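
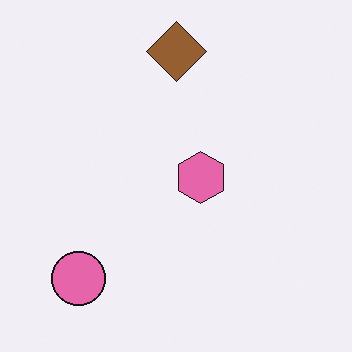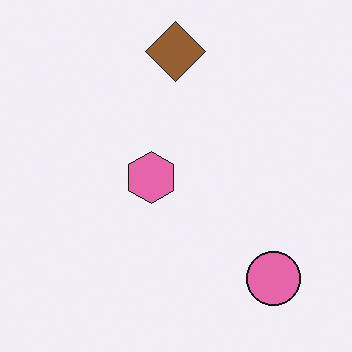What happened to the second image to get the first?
The transformation is: flipped horizontally (left ↔ right).

The pink circle is in the bottom-right of the second image and the bottom-left of the first — shapes on opposite sides of the vertical midline have swapped in a mirror flip.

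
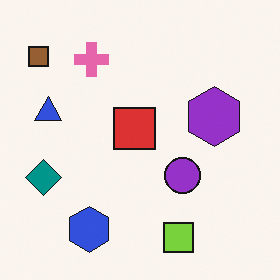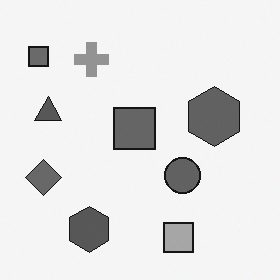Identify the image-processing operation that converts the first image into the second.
The transformation is: converted to grayscale.

All color is removed — every shape is now a shade of grey.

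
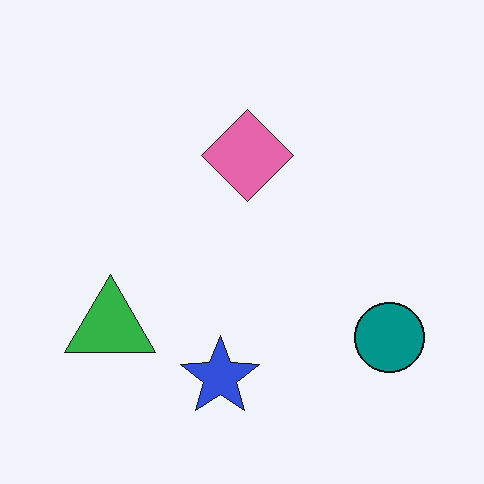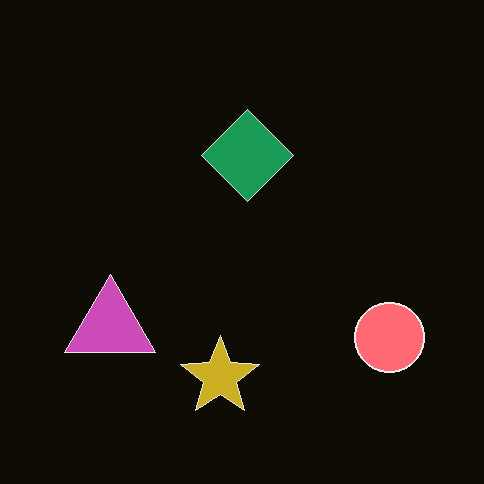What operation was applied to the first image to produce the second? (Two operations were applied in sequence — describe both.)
The transformation is: color-inverted (negative), then JPEG-compressed with visible artifacts.

The light background has become dark and every shape's color is its complement — a photographic negative. Blocky 8×8 compression artifacts appear around shape edges and the flat background shows ringing — characteristic JPEG degradation.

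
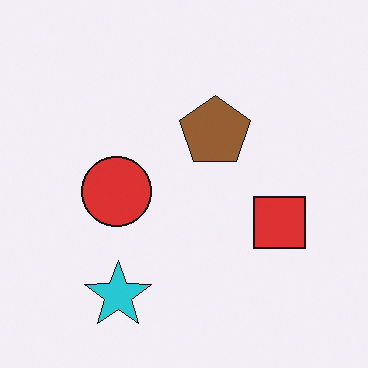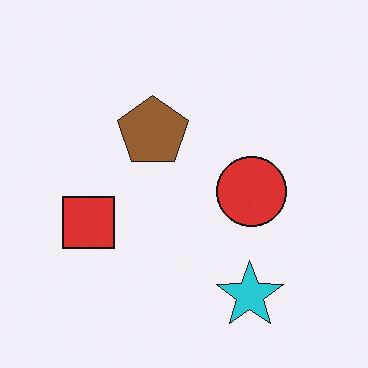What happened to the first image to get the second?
Flipped horizontally (left ↔ right).

The red square is in the right of the first image and the left of the second — shapes on opposite sides of the vertical midline have swapped in a mirror flip.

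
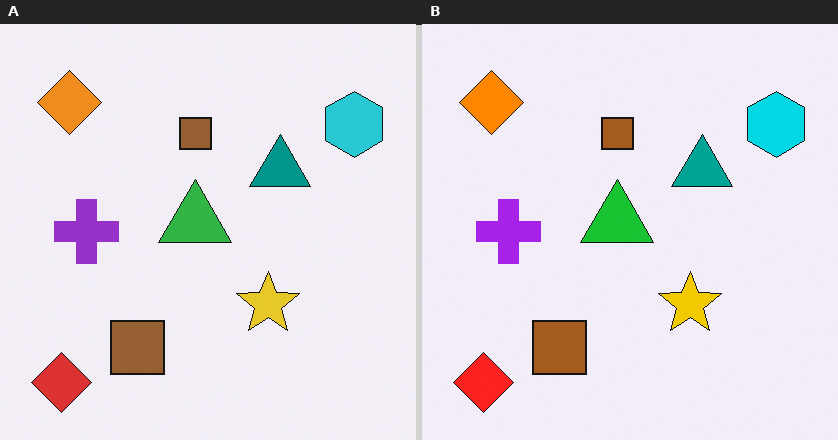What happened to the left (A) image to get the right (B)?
Slightly oversaturated.

All colors are more vivid — a global saturation change.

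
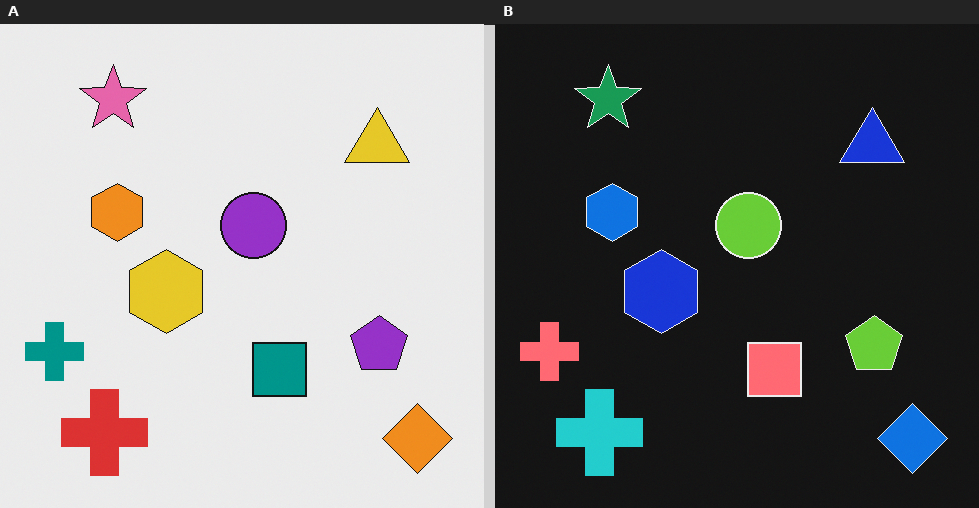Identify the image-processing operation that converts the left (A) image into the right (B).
The right (B) image is the left (A) color-inverted (negative).

The light background has become dark and every shape's color is its complement — a photographic negative.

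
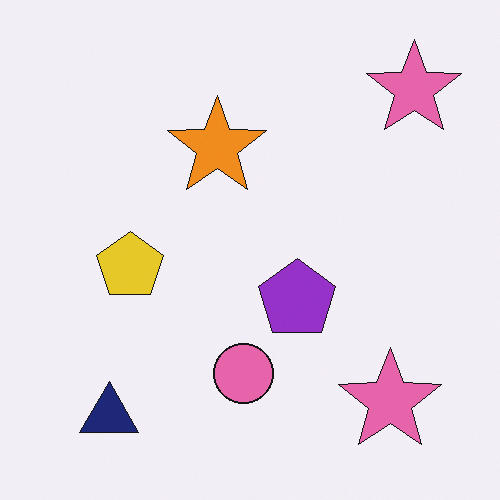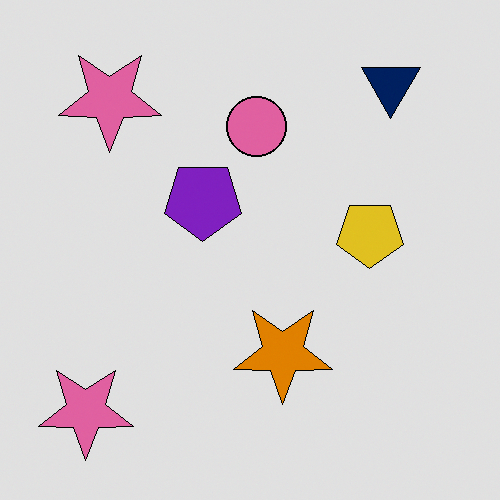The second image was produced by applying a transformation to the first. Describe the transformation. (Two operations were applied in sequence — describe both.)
It was moderately posterized, then rotated 180°.

Each flat color has snapped to a coarser quantized level — most visibly, the near-white background has dropped to a flat grey. The navy triangle sits in the bottom-left of the first image and the top-right of the second — consistent with a whole-image 180° rotation.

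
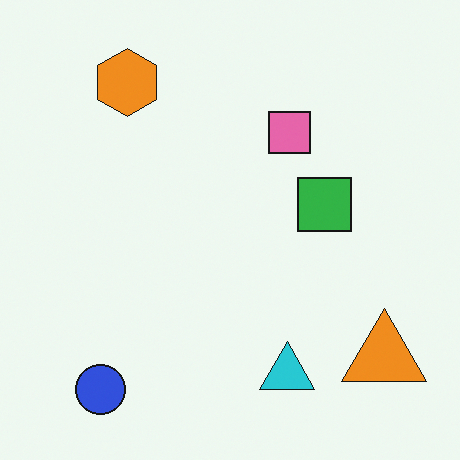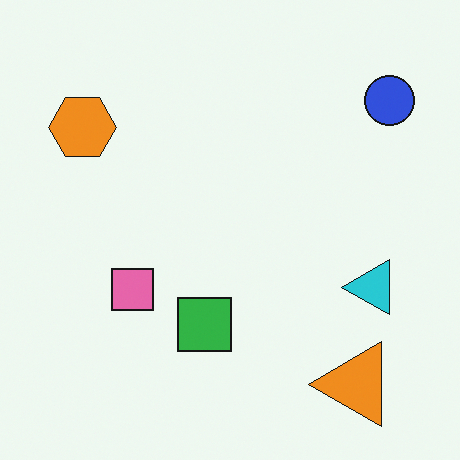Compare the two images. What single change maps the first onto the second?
The image was transposed (reflected across the top-left ↔ bottom-right diagonal).

Shapes have swapped their row and column positions — what was in the top-right is now in the bottom-left — a diagonal reflection.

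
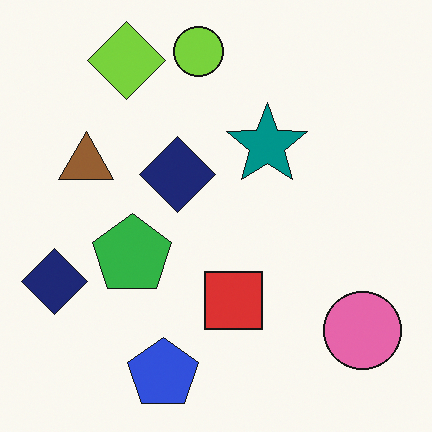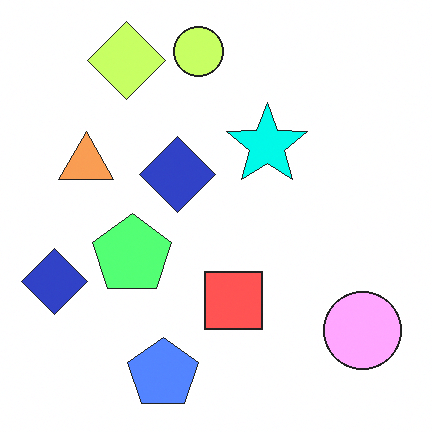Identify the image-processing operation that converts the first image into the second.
The second image is the first brightened a lot.

Every pixel — background and shapes alike — is uniformly brightened.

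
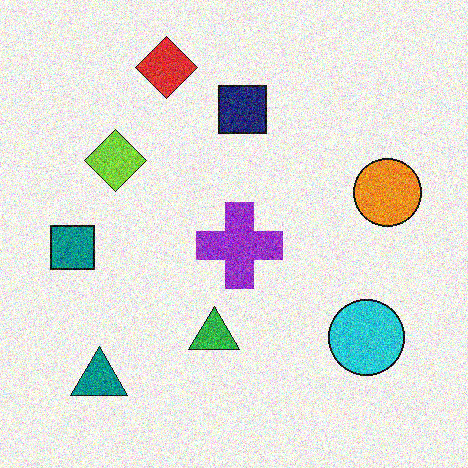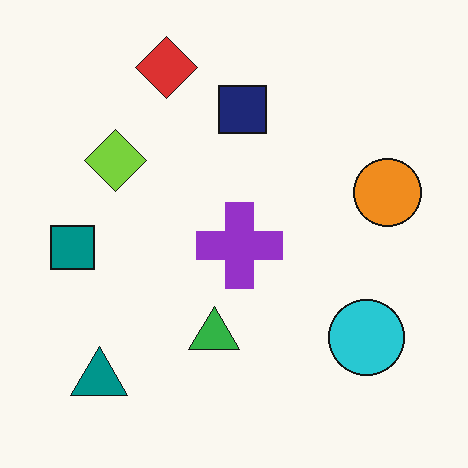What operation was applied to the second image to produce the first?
The first image is the second degraded with strong gaussian noise.

Random speckle covers the whole image, including the flat background.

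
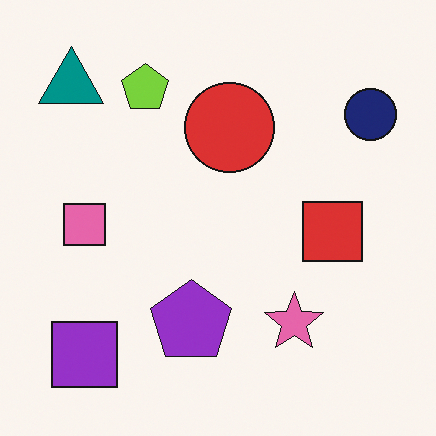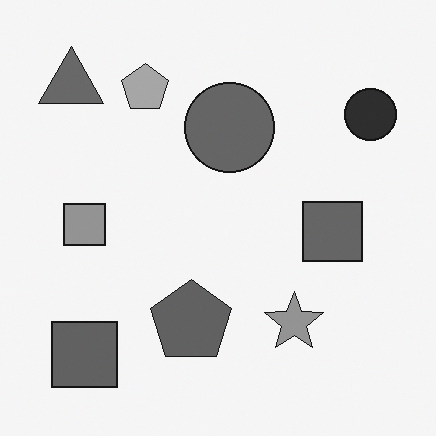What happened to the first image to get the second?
The image was converted to grayscale.

All color is removed — every shape is now a shade of grey.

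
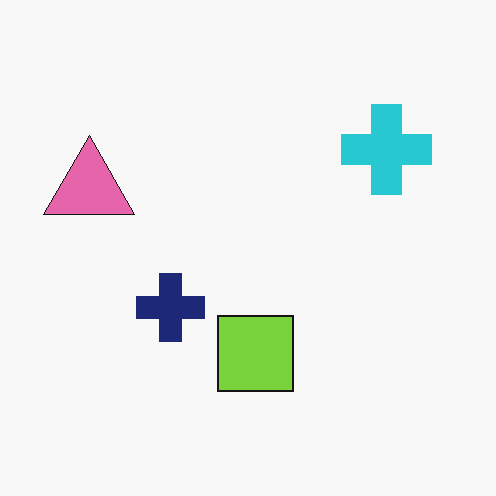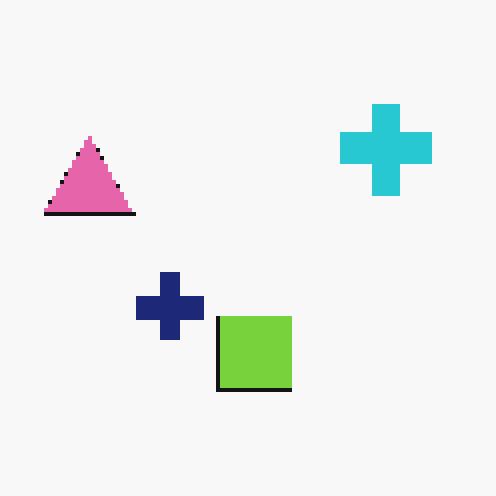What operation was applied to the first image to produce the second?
The image was mildly pixelated.

Shapes are reduced to large square blocks; fine edges and outlines are lost — a downscale-then-upscale (mosaic) effect.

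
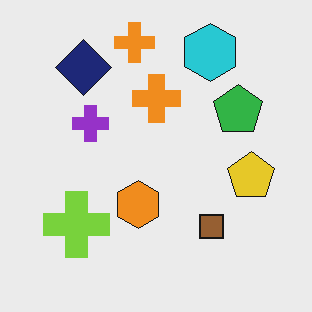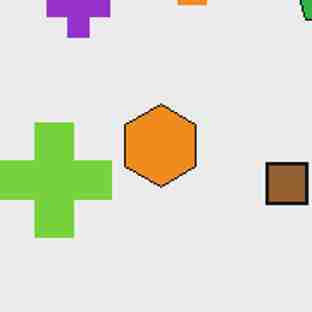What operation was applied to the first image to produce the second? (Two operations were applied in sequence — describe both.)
This is the original image cropped to a noticeably smaller region and rescaled, then degraded with heavy JPEG compression.

The visible shapes are larger and the field of view is narrower; shapes near the original edges may be partly or wholly outside the frame — a crop-and-rescale. Blocky 8×8 compression artifacts appear around shape edges and the flat background shows ringing — characteristic JPEG degradation.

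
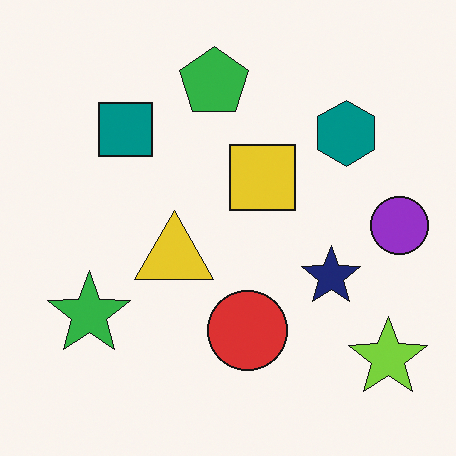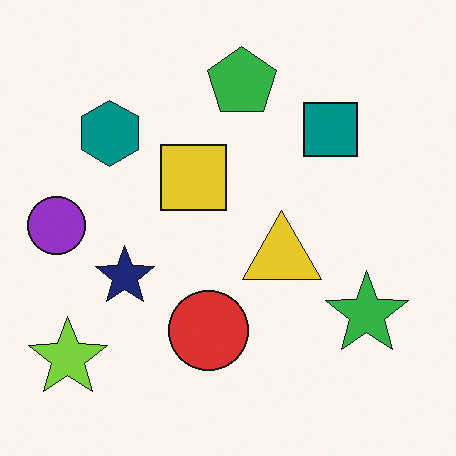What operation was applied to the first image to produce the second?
The transformation is: flipped horizontally (left ↔ right).

The purple circle is in the right of the first image and the left of the second — shapes on opposite sides of the vertical midline have swapped in a mirror flip.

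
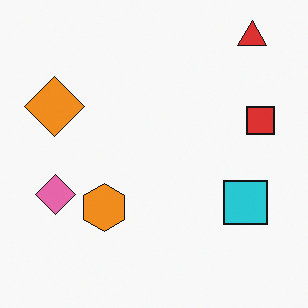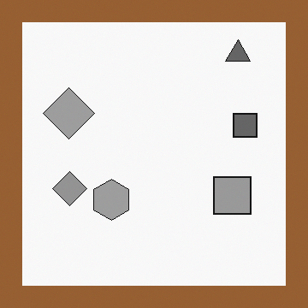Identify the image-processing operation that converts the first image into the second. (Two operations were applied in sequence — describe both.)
The image was converted to grayscale, then framed with a brown border.

All color is removed — every shape is now a shade of grey. A solid brown frame runs around the edge of the second image, with the content slightly shrunk inside it.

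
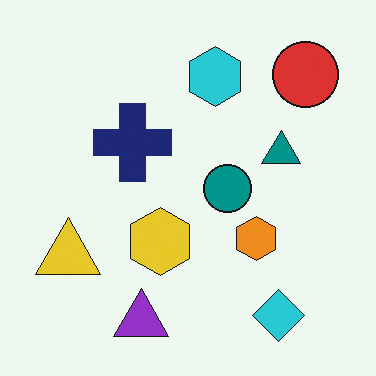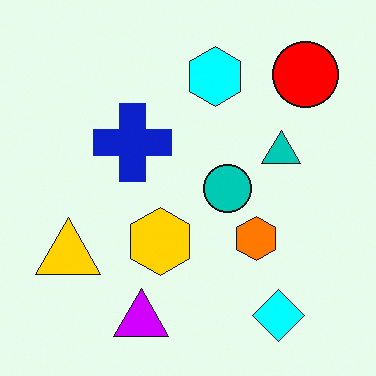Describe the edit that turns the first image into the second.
It was heavily oversaturated.

All colors are more vivid — a global saturation change.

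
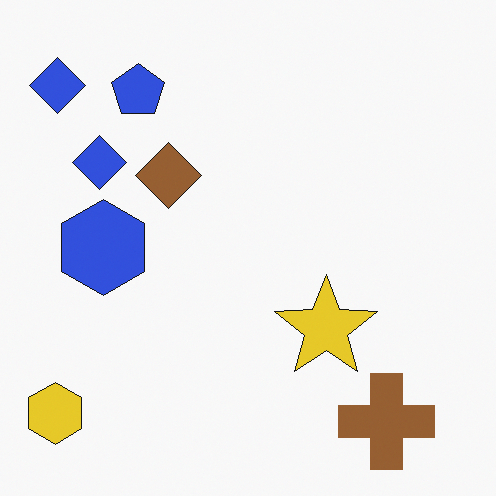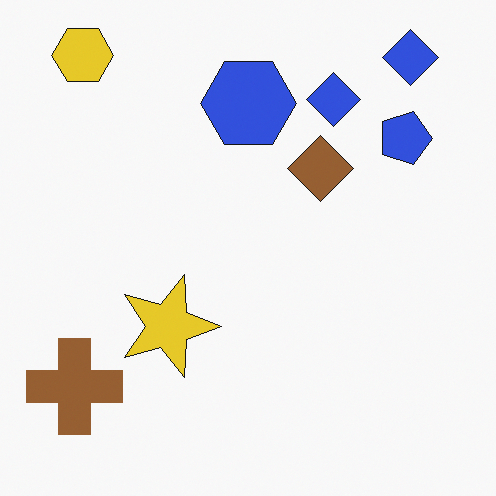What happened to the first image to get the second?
The transformation is: rotated 90° clockwise.

The yellow hexagon sits in the bottom-left of the first image and the top-left of the second — consistent with a whole-image 90° clockwise rotation.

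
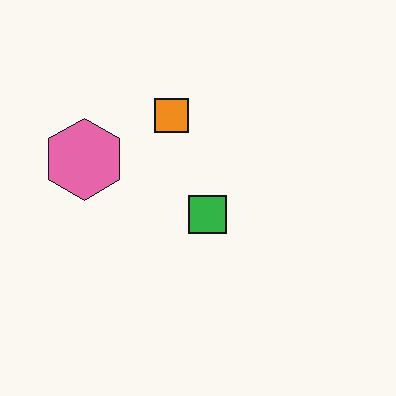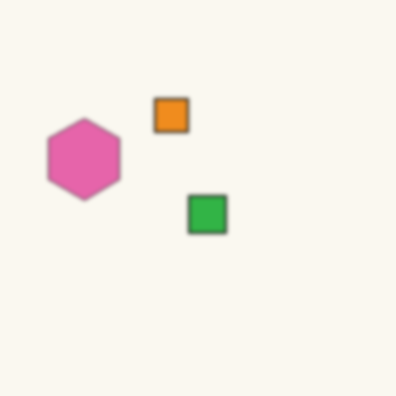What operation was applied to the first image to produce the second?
The image was slightly softened.

Shape edges and outlines are uniformly softened across the whole image.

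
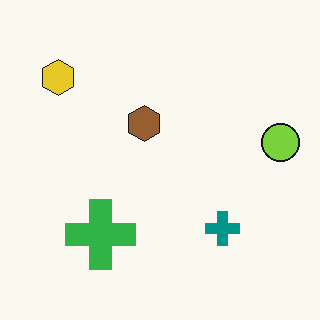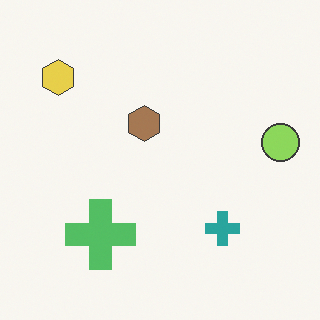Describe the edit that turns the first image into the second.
It was given slightly reduced contrast.

Tones are pushed toward mid-grey across the whole image — a global contrast change.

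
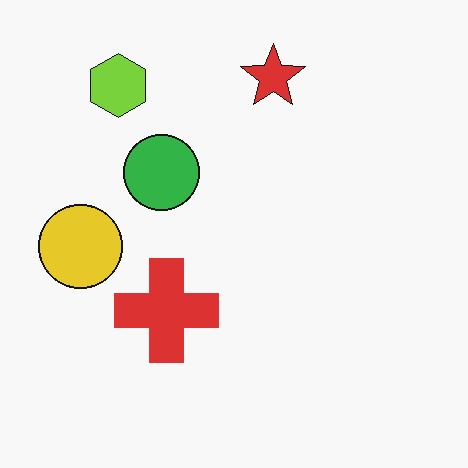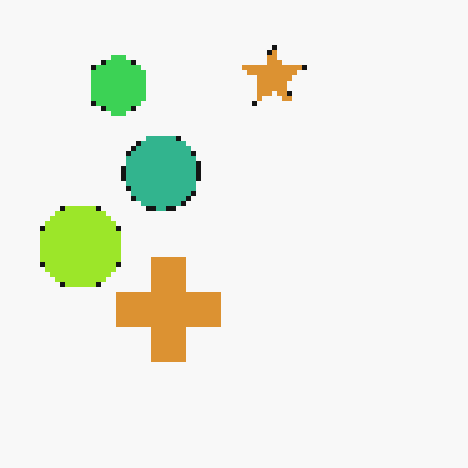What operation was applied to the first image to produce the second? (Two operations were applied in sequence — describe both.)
The image was lightly pixelated (a mild mosaic effect), then hue-shifted by a small amount.

Shapes are reduced to large square blocks; fine edges and outlines are lost — a downscale-then-upscale (mosaic) effect. Every shape's color has rotated by the same amount around the hue wheel — a uniform hue shift.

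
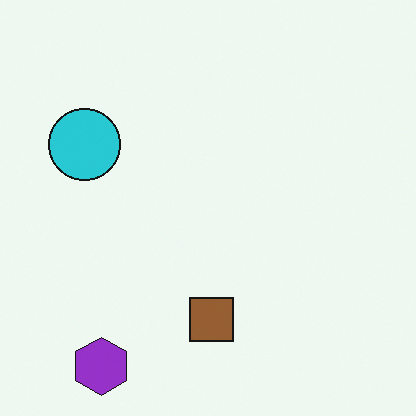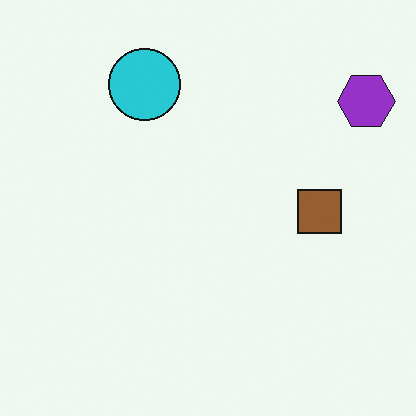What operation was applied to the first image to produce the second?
This is the original image transposed (reflected across the top-left ↔ bottom-right diagonal).

Shapes have swapped their row and column positions — what was in the top-right is now in the bottom-left — a diagonal reflection.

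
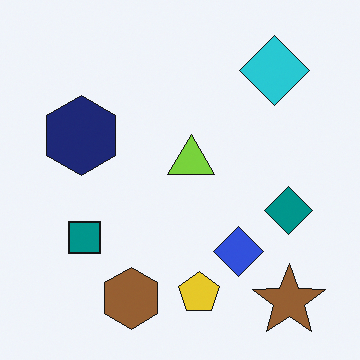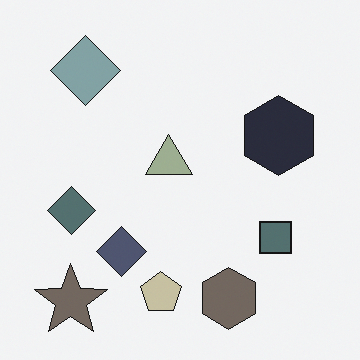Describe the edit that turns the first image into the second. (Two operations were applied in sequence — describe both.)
The image was flipped horizontally (left ↔ right), then heavily desaturated.

The brown star is in the bottom-right of the first image and the bottom-left of the second — shapes on opposite sides of the vertical midline have swapped in a mirror flip. All colors are more muted and greyish — a global saturation change.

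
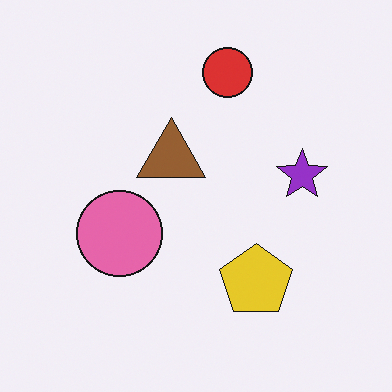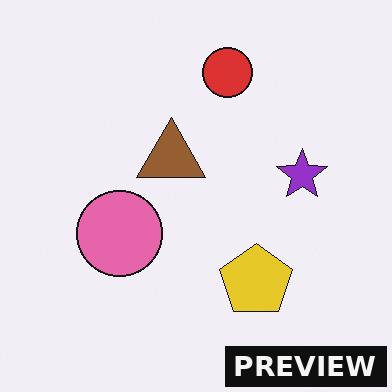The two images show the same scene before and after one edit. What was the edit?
The image was watermarked with the text "PREVIEW" in the lower-right corner.

A dark label reading "PREVIEW" appears in the lower-right corner.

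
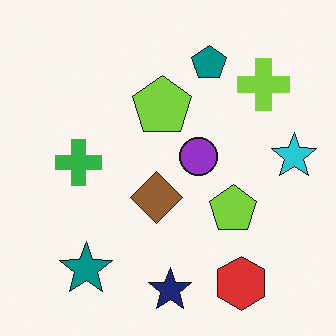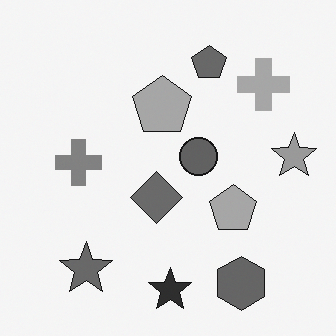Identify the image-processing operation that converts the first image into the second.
Converted to grayscale.

All color is removed — every shape is now a shade of grey.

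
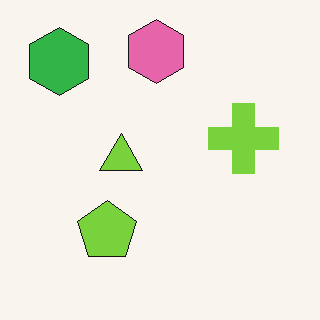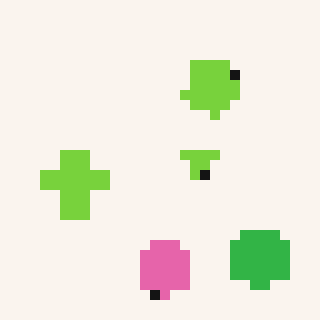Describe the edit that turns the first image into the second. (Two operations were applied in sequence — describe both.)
The image was rotated 180°, then coarsely pixelated.

The green hexagon sits in the top-left of the first image and the bottom-right of the second — consistent with a whole-image 180° rotation. Shapes are reduced to large square blocks; fine edges and outlines are lost — a downscale-then-upscale (mosaic) effect.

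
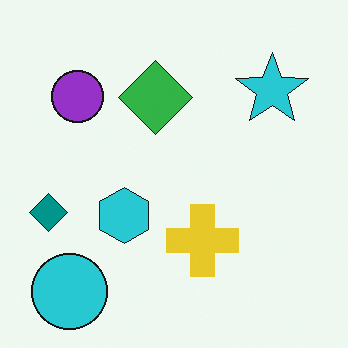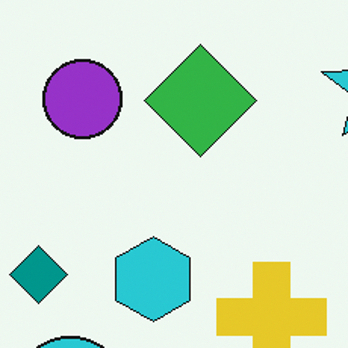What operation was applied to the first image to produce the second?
It was cropped to a modestly smaller region and rescaled.

The visible shapes are larger and the field of view is narrower; shapes near the original edges may be partly or wholly outside the frame — a crop-and-rescale.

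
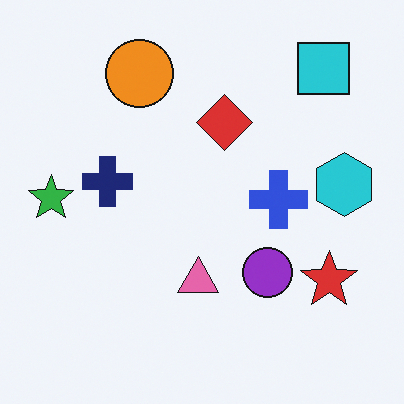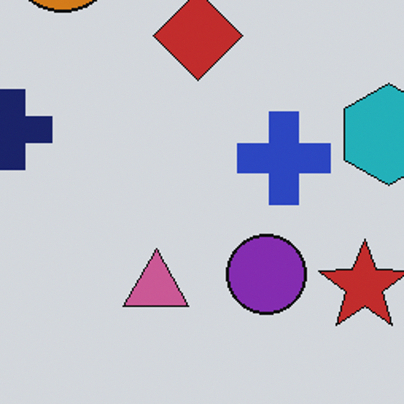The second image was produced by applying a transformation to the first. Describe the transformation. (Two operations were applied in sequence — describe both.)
The image was darkened a little, then cropped slightly and scaled back up.

Every pixel — background and shapes alike — is uniformly darkened. The visible shapes are larger and the field of view is narrower; shapes near the original edges may be partly or wholly outside the frame — a crop-and-rescale.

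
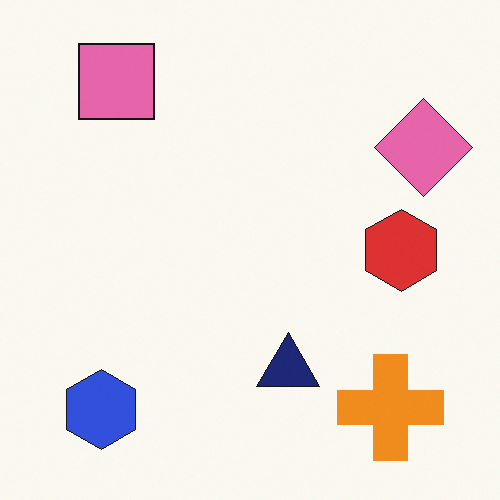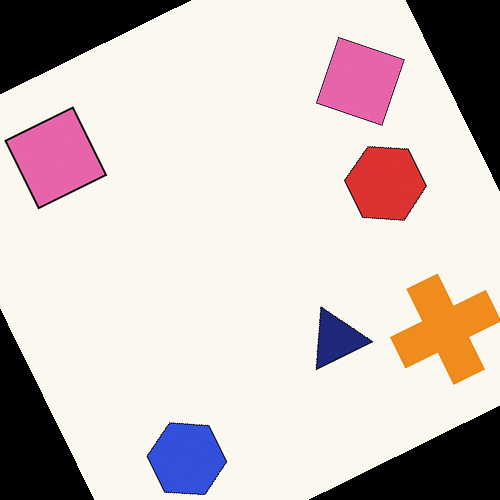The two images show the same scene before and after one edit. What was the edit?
The transformation is: rotated counter-clockwise by a moderate amount.

Every shape is tilted by the same angle and the image corners show triangular fill wedges — a whole-image rotation by a non-right angle.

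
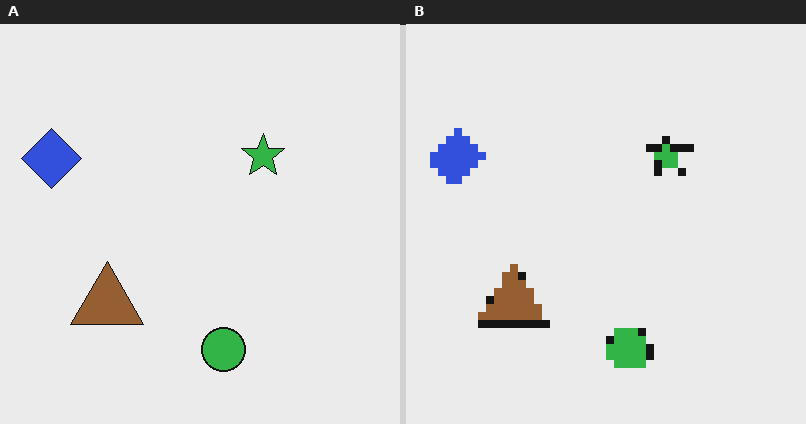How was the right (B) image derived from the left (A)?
The image was pixelated into visible square blocks.

Shapes are reduced to large square blocks; fine edges and outlines are lost — a downscale-then-upscale (mosaic) effect.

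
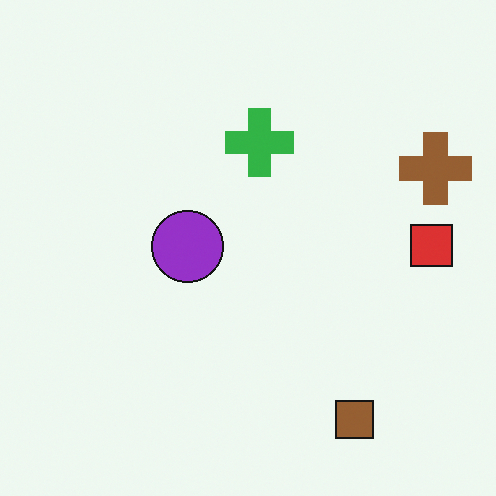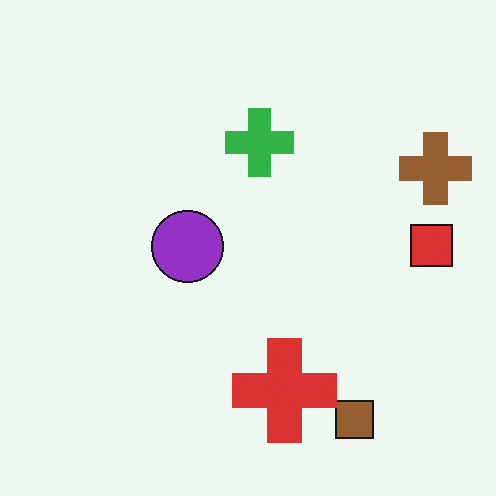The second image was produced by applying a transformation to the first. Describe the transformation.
Overlaid with an additional red cross.

A red cross appears in the second image that is absent from the first.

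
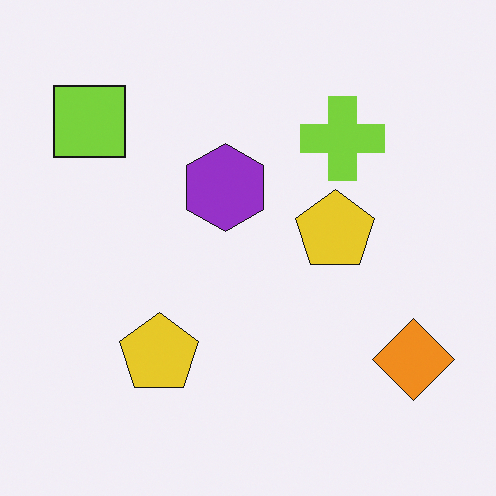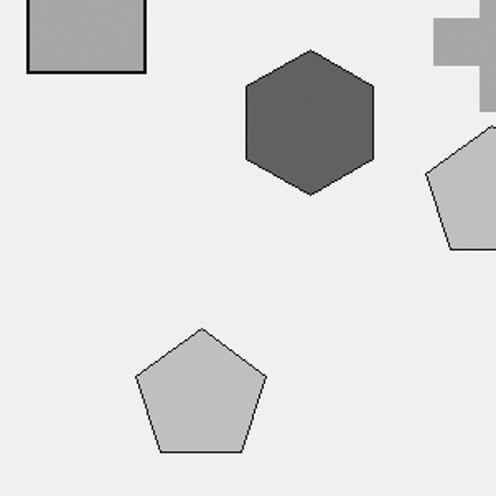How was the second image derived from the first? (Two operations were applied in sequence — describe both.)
The image was converted to grayscale, then cropped to a noticeably smaller region and rescaled.

All color is removed — every shape is now a shade of grey. The visible shapes are larger and the field of view is narrower; shapes near the original edges may be partly or wholly outside the frame — a crop-and-rescale.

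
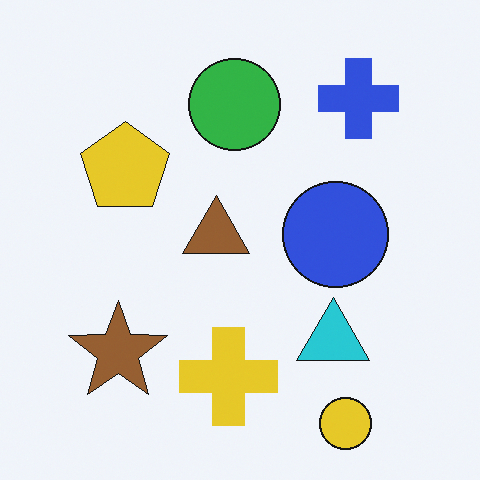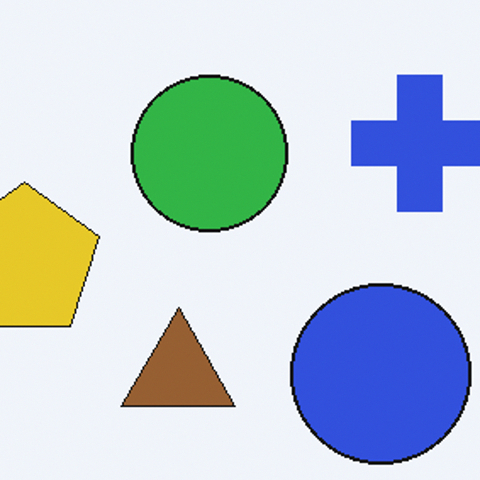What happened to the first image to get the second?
The second image is the first cropped tightly and scaled back up.

The visible shapes are larger and the field of view is narrower; shapes near the original edges may be partly or wholly outside the frame — a crop-and-rescale.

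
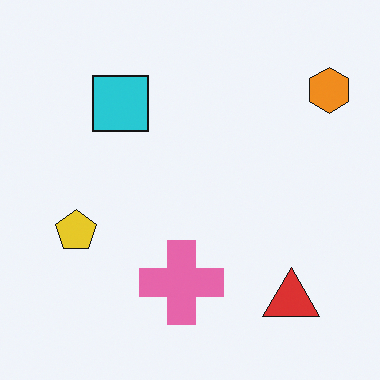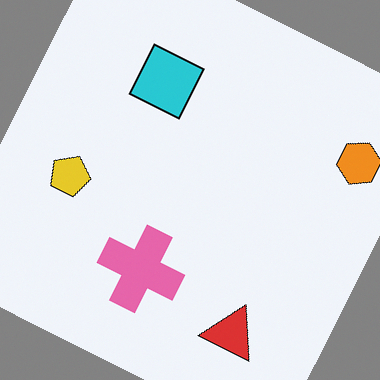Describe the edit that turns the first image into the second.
It was rotated clockwise by a clearly visible amount.

Every shape is tilted by the same angle and the image corners show triangular fill wedges — a whole-image rotation by a non-right angle.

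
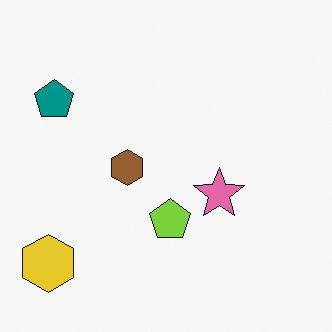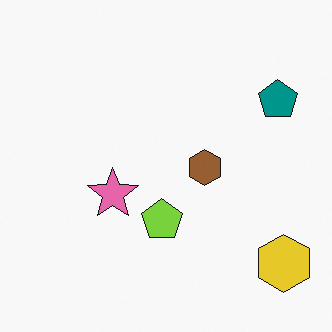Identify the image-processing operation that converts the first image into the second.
The transformation is: flipped horizontally (left ↔ right).

The yellow hexagon is in the bottom-left of the first image and the bottom-right of the second — shapes on opposite sides of the vertical midline have swapped in a mirror flip.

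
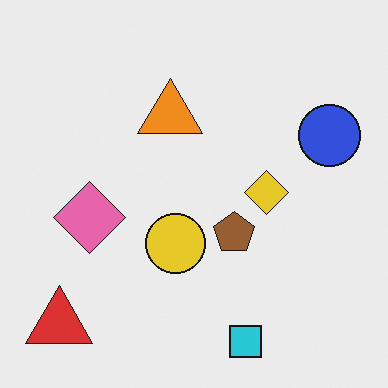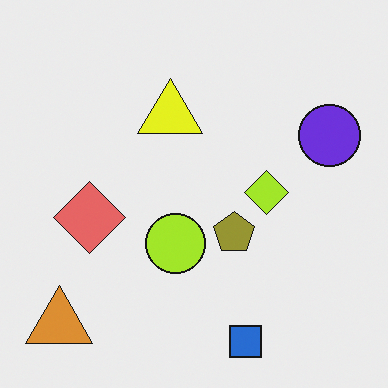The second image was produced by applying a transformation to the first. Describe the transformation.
This is the original image hue-shifted slightly.

Every shape's color has rotated by the same amount around the hue wheel — a uniform hue shift.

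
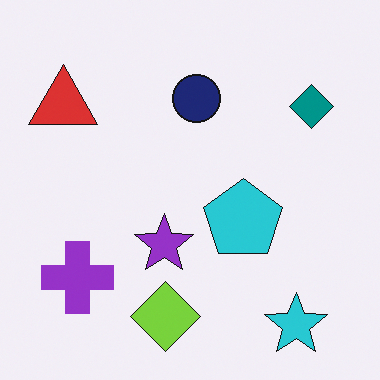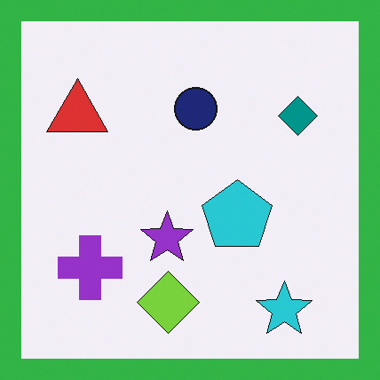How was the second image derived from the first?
This is the original image framed with a green border.

A solid green frame runs around the edge of the second image, with the content slightly shrunk inside it.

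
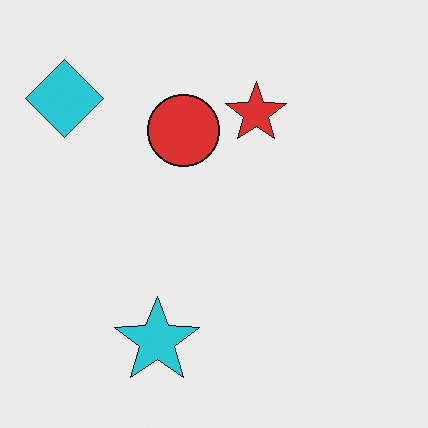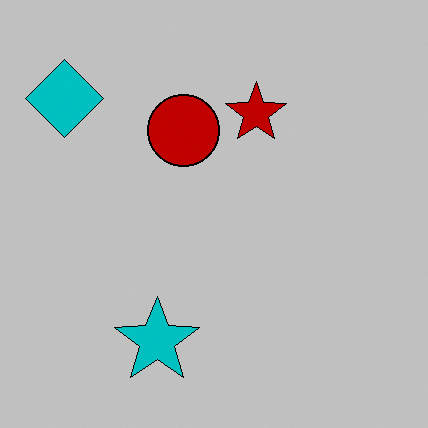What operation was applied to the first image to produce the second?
This is the original image aggressively posterized.

Each flat color has snapped to a coarser quantized level — most visibly, the near-white background has dropped to a flat grey.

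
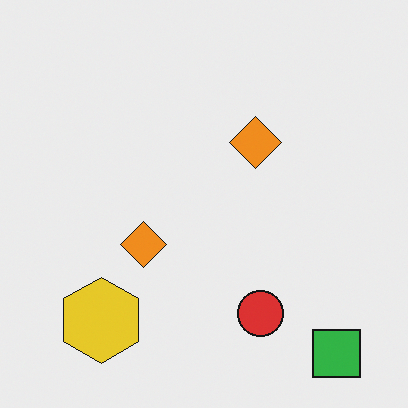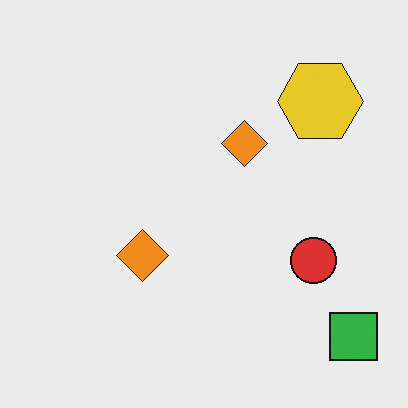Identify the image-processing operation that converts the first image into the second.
The transformation is: transposed (reflected across the top-left ↔ bottom-right diagonal).

Shapes have swapped their row and column positions — what was in the top-right is now in the bottom-left — a diagonal reflection.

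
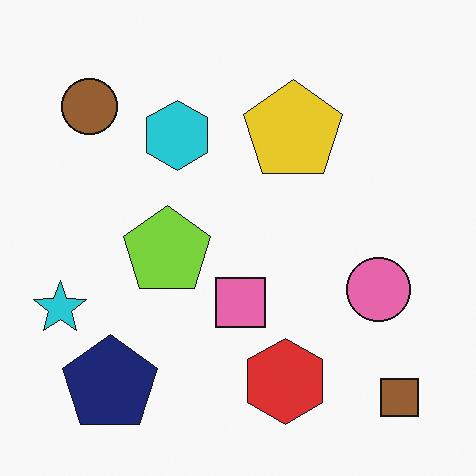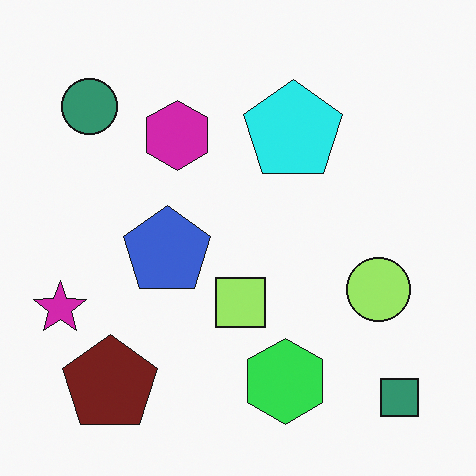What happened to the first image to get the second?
Hue-shifted by a moderate amount.

Every shape's color has rotated by the same amount around the hue wheel — a uniform hue shift.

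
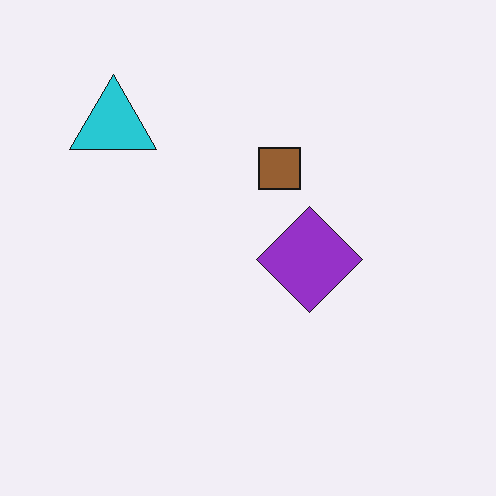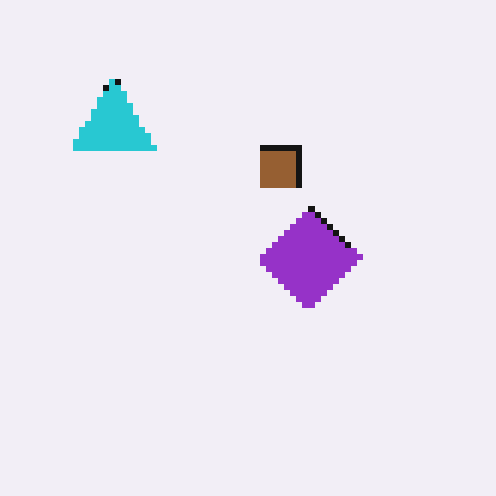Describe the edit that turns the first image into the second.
The image was moderately pixelated.

Shapes are reduced to large square blocks; fine edges and outlines are lost — a downscale-then-upscale (mosaic) effect.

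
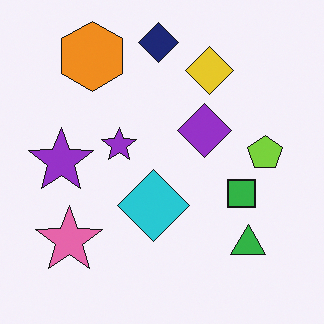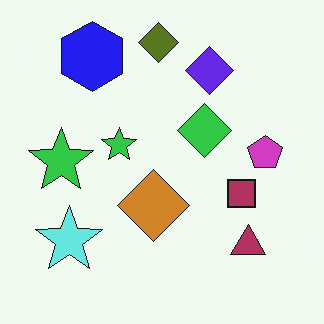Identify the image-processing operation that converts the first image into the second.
The image was hue-shifted by a large amount.

Every shape's color has rotated by the same amount around the hue wheel — a uniform hue shift.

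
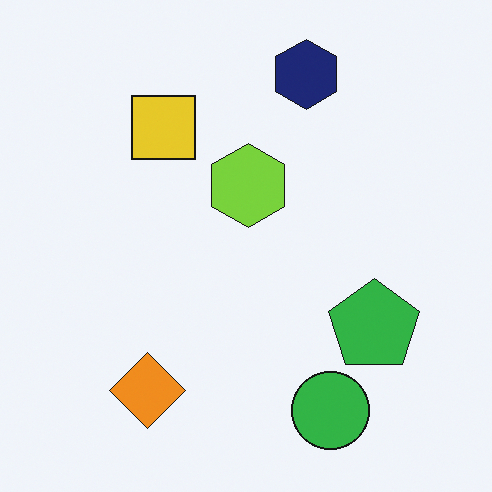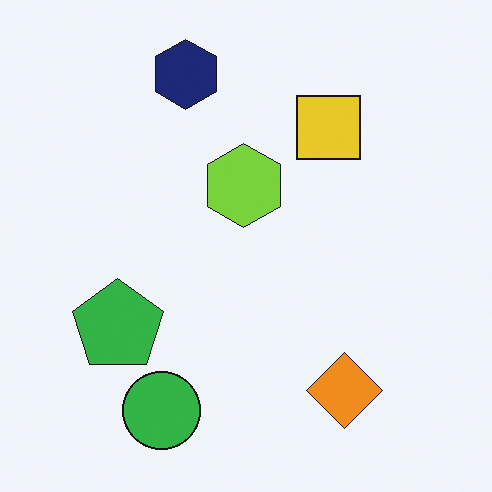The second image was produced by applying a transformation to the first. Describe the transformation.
The second image is the first flipped horizontally (left ↔ right).

The green pentagon is in the right of the first image and the left of the second — shapes on opposite sides of the vertical midline have swapped in a mirror flip.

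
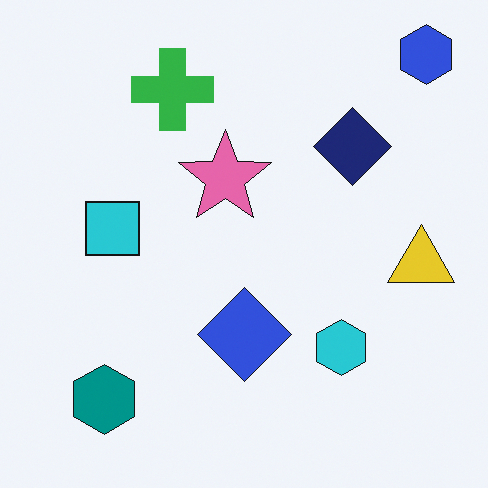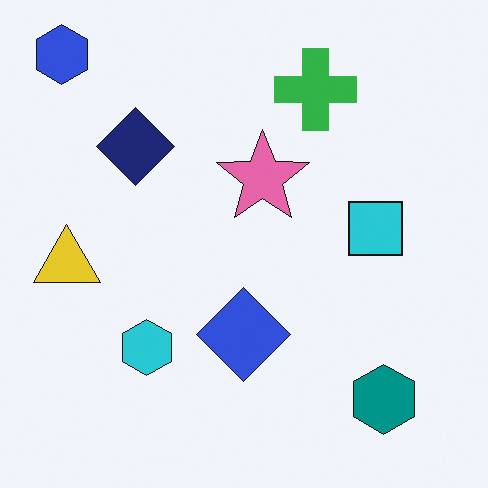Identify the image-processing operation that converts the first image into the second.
The transformation is: flipped horizontally (left ↔ right).

The blue hexagon is in the top-right of the first image and the top-left of the second — shapes on opposite sides of the vertical midline have swapped in a mirror flip.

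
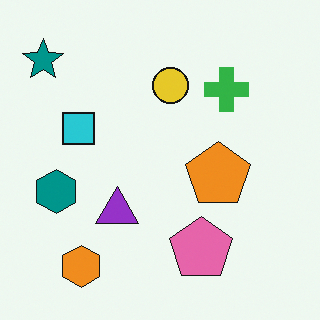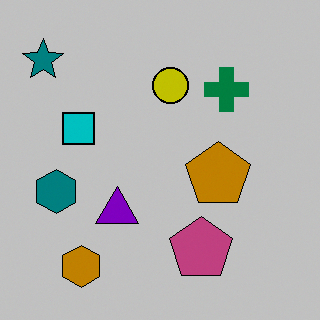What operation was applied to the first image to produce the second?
It was aggressively posterized.

Each flat color has snapped to a coarser quantized level — most visibly, the near-white background has dropped to a flat grey.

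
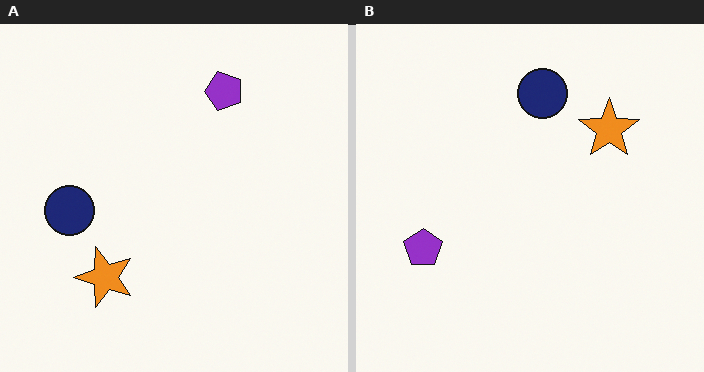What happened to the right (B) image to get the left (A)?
The image was transposed (reflected across the top-left ↔ bottom-right diagonal).

Shapes have swapped their row and column positions — what was in the top-right is now in the bottom-left — a diagonal reflection.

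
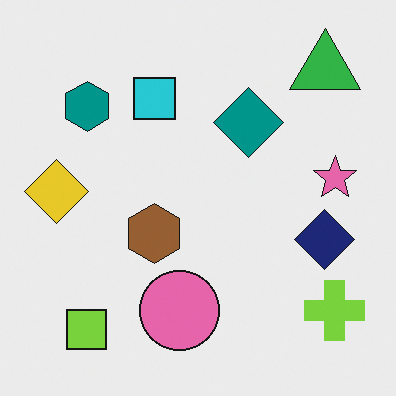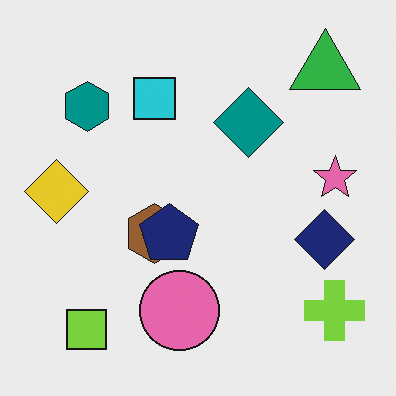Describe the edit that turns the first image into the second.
The transformation is: overlaid with an additional navy pentagon.

A navy pentagon appears in the second image that is absent from the first.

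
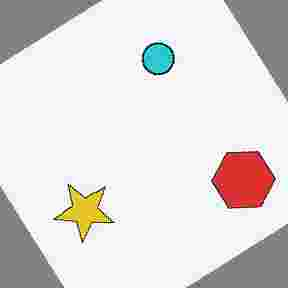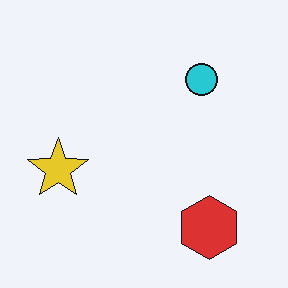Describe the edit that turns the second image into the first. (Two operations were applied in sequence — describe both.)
The transformation is: rotated counter-clockwise by a large amount — several tens of degrees, then heavily JPEG-compressed with obvious blocking artifacts.

Every shape is tilted by the same angle and the image corners show triangular fill wedges — a whole-image rotation by a non-right angle. Blocky 8×8 compression artifacts appear around shape edges and the flat background shows ringing — characteristic JPEG degradation.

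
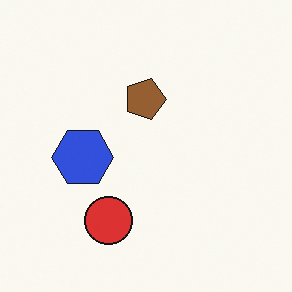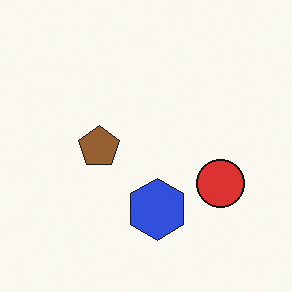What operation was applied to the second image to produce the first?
Rotated 90° clockwise.

The red circle sits in the right of the second image and the bottom of the first — consistent with a whole-image 90° clockwise rotation.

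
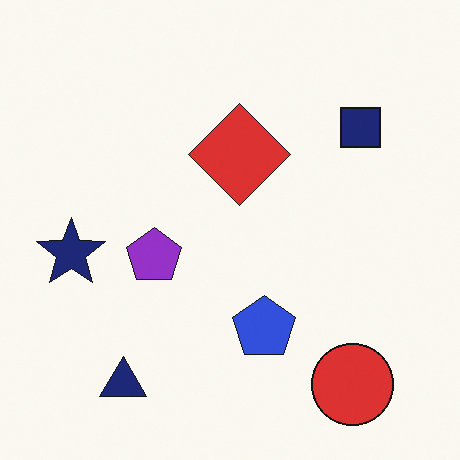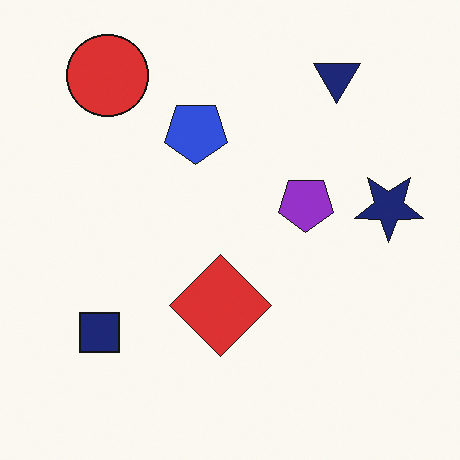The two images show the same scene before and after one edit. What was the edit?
The image was rotated 180°.

The red circle sits in the bottom-right of the first image and the top-left of the second — consistent with a whole-image 180° rotation.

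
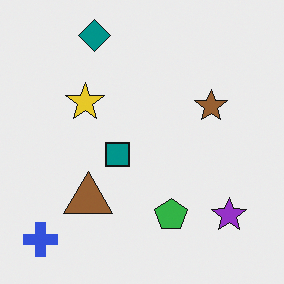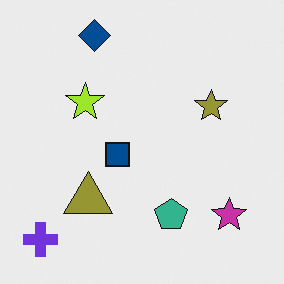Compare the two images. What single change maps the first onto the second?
The transformation is: hue-shifted slightly.

Every shape's color has rotated by the same amount around the hue wheel — a uniform hue shift.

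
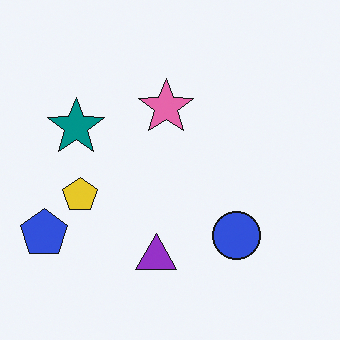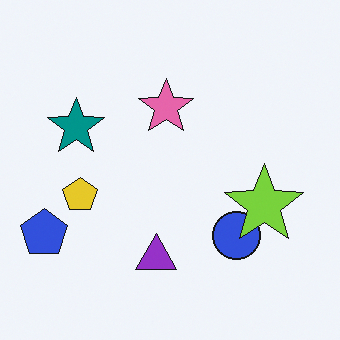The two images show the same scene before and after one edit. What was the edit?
Overlaid with an additional lime star.

A lime star appears in the second image that is absent from the first.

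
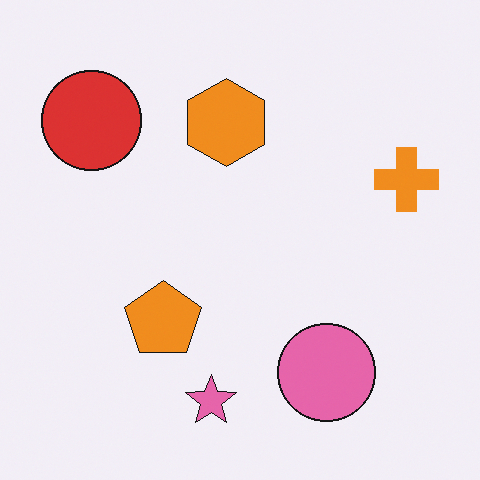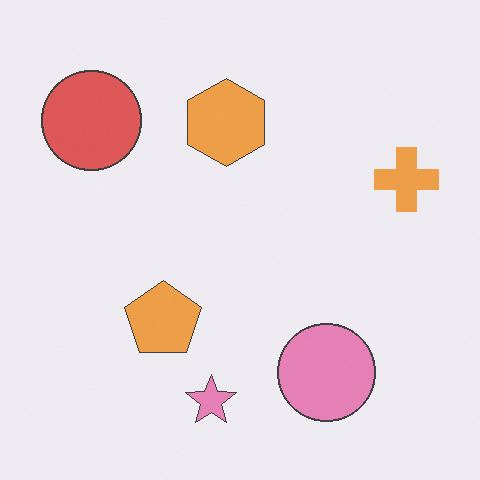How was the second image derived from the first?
The image was given slightly reduced contrast.

Tones are pushed toward mid-grey across the whole image — a global contrast change.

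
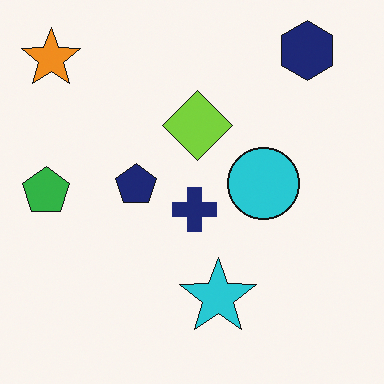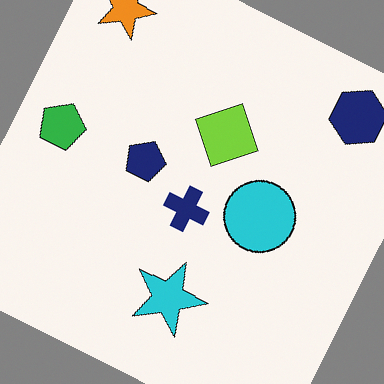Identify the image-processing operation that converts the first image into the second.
The second image is the first rotated clockwise by a clearly visible amount.

Every shape is tilted by the same angle and the image corners show triangular fill wedges — a whole-image rotation by a non-right angle.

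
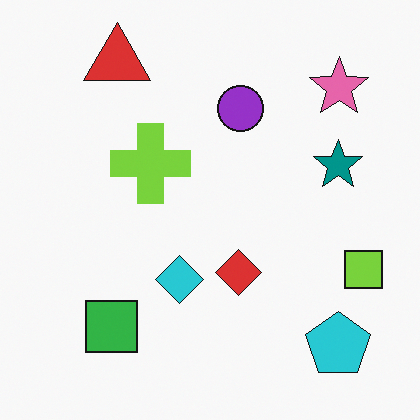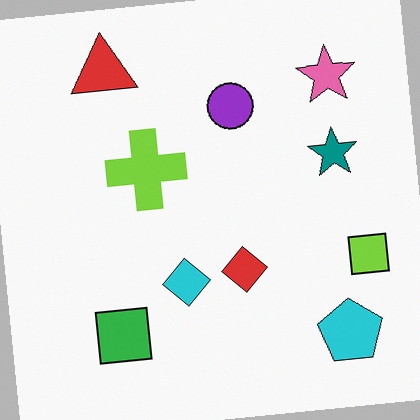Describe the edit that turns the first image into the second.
The transformation is: rotated counter-clockwise by a small amount.

Every shape is tilted by the same angle and the image corners show triangular fill wedges — a whole-image rotation by a non-right angle.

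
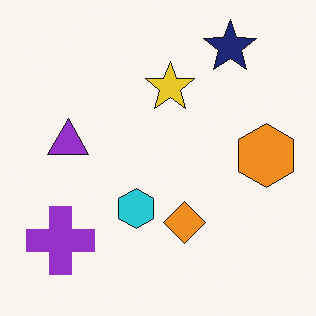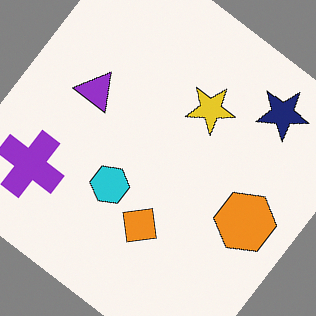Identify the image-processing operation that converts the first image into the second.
The transformation is: rotated clockwise by a large amount — several tens of degrees.

Every shape is tilted by the same angle and the image corners show triangular fill wedges — a whole-image rotation by a non-right angle.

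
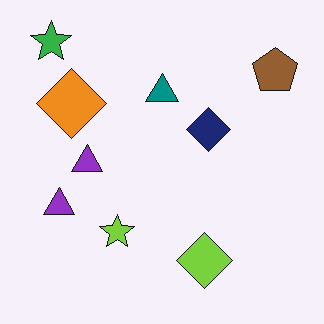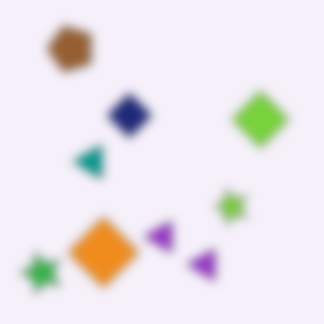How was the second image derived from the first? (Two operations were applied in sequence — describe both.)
The image was rotated 90° counter-clockwise, then heavily blurred.

The green star sits in the top-left of the first image and the bottom-left of the second — consistent with a whole-image 90° counter-clockwise rotation. Shape edges and outlines are uniformly softened across the whole image.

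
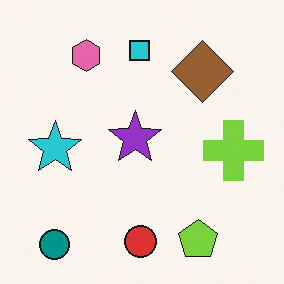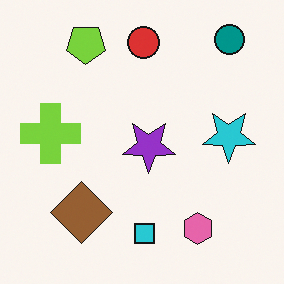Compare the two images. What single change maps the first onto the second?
The image was rotated 180°.

The teal circle sits in the bottom-left of the first image and the top-right of the second — consistent with a whole-image 180° rotation.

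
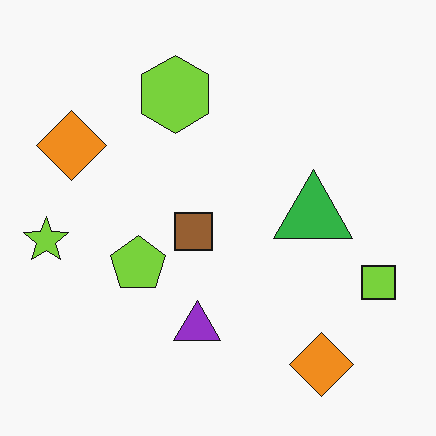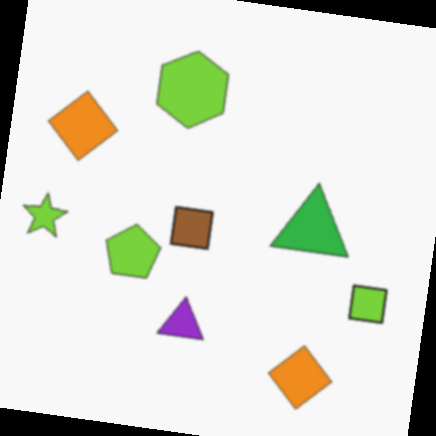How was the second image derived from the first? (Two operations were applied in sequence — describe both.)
It was lightly blurred, then rotated clockwise by a small amount.

Shape edges and outlines are uniformly softened across the whole image. Every shape is tilted by the same angle and the image corners show triangular fill wedges — a whole-image rotation by a non-right angle.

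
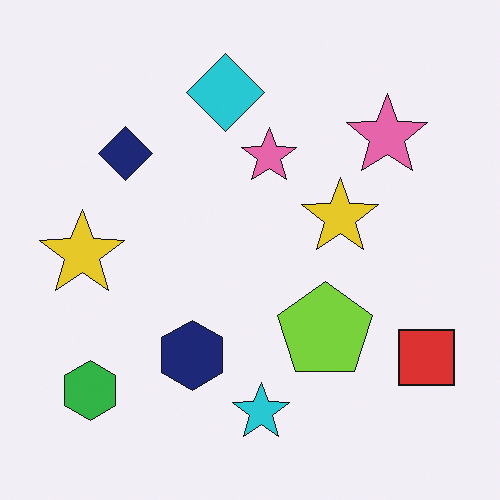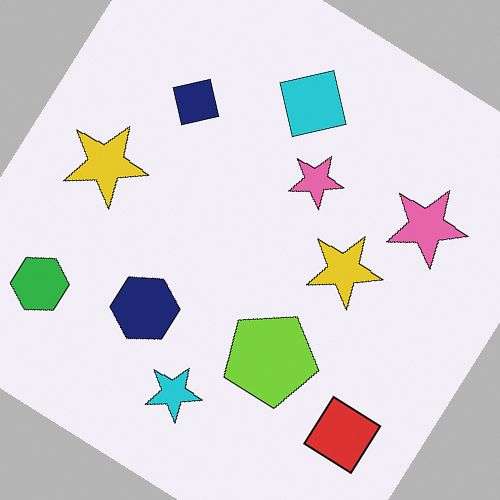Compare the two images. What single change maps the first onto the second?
The image was rotated clockwise by a large amount — several tens of degrees.

Every shape is tilted by the same angle and the image corners show triangular fill wedges — a whole-image rotation by a non-right angle.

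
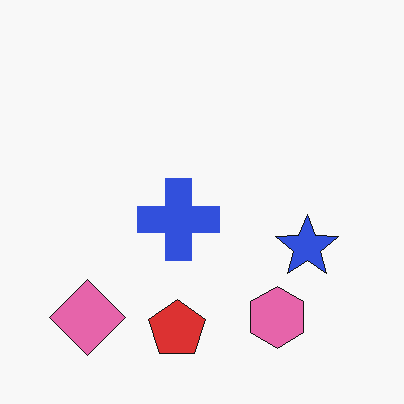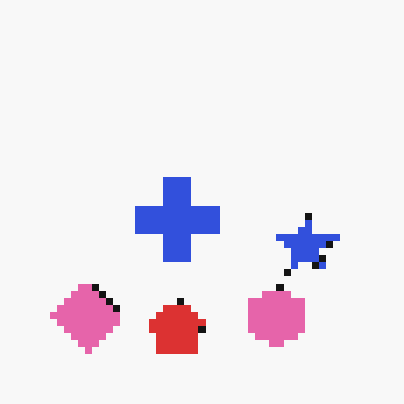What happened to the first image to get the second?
The image was pixelated into visible square blocks.

Shapes are reduced to large square blocks; fine edges and outlines are lost — a downscale-then-upscale (mosaic) effect.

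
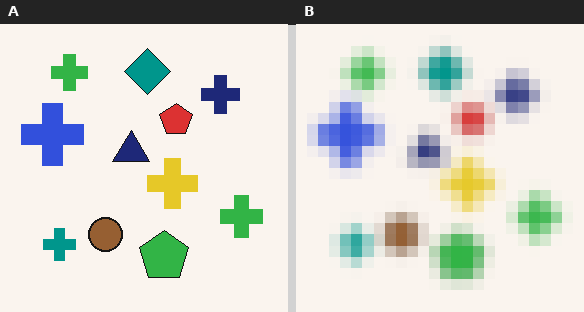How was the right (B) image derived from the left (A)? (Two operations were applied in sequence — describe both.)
Heavily blurred, then coarsely pixelated.

Shape edges and outlines are uniformly softened across the whole image. Shapes are reduced to large square blocks; fine edges and outlines are lost — a downscale-then-upscale (mosaic) effect.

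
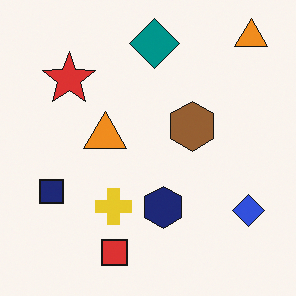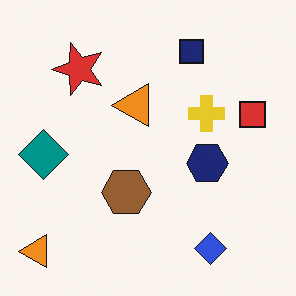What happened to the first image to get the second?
The second image is the first transposed (reflected across the top-left ↔ bottom-right diagonal).

Shapes have swapped their row and column positions — what was in the top-right is now in the bottom-left — a diagonal reflection.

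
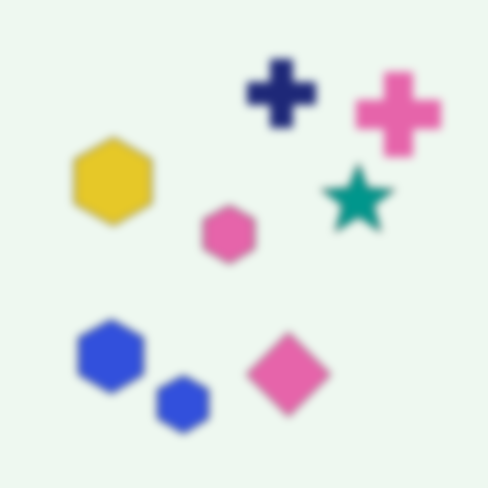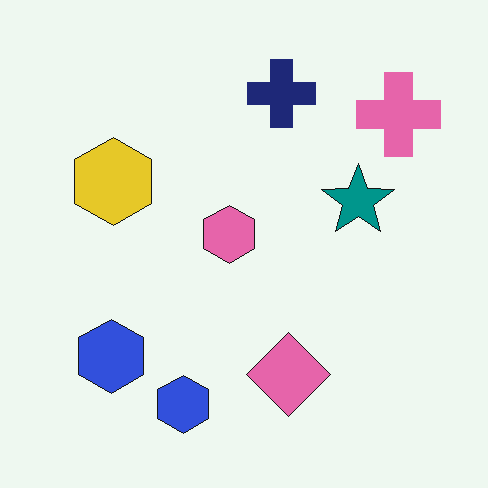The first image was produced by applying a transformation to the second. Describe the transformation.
Moderately blurred.

Shape edges and outlines are uniformly softened across the whole image.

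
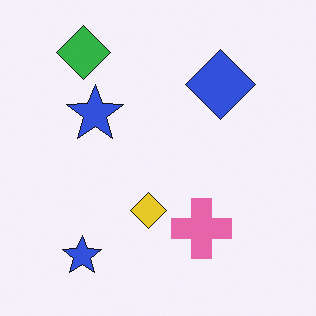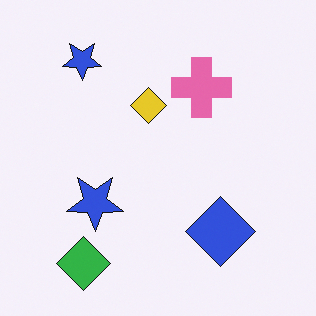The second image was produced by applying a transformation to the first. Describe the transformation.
Flipped vertically (top ↔ bottom).

The green diamond is in the top-left of the first image and the bottom-left of the second — shapes on opposite sides of the horizontal midline have swapped in a mirror flip.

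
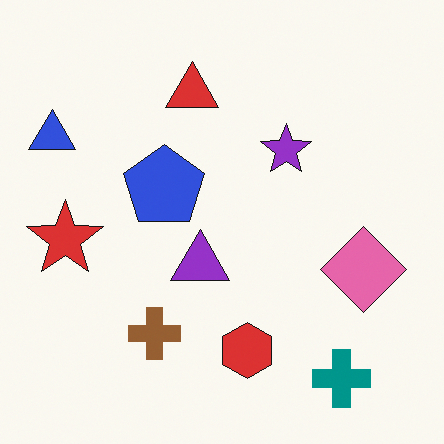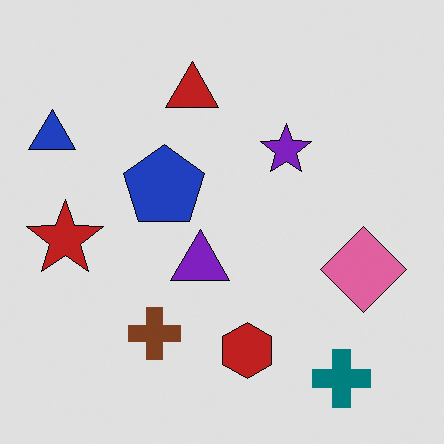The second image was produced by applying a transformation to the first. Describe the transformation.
The second image is the first posterized to a reduced palette.

Each flat color has snapped to a coarser quantized level — most visibly, the near-white background has dropped to a flat grey.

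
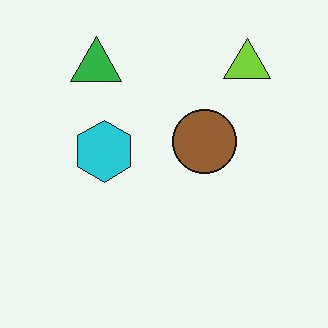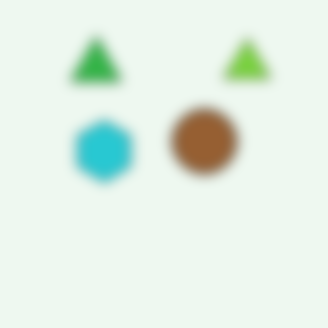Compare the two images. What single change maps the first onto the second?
Heavily blurred.

Shape edges and outlines are uniformly softened across the whole image.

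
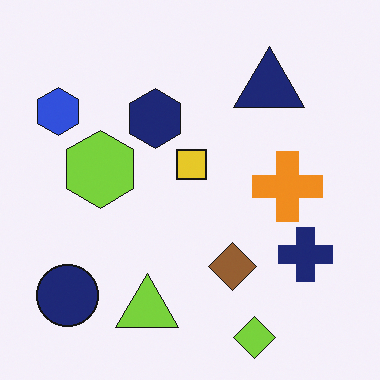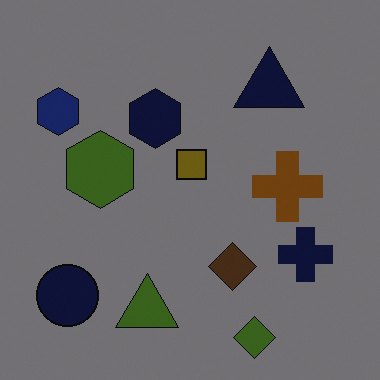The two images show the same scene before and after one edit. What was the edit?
Noticeably darkened.

Every pixel — background and shapes alike — is uniformly darkened.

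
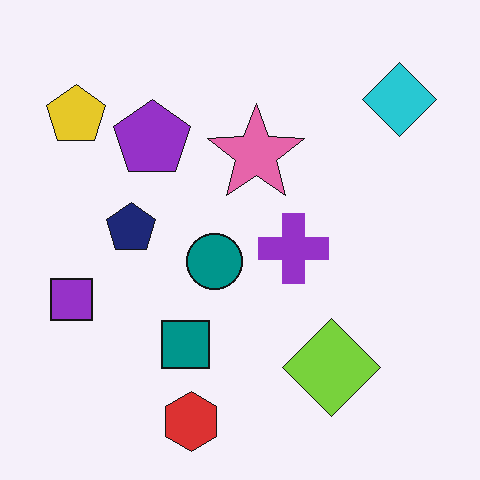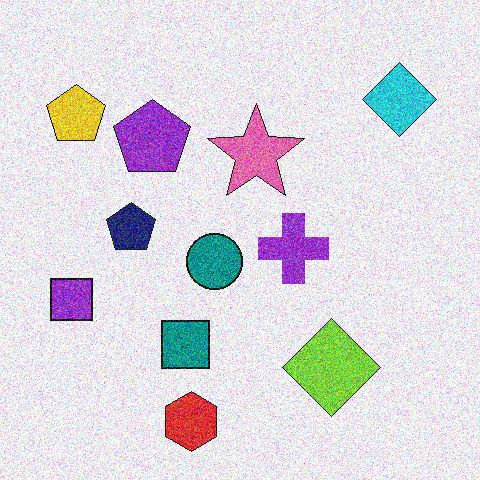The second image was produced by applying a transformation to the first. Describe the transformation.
This is the original image degraded with a thick layer of grain.

Random speckle covers the whole image, including the flat background.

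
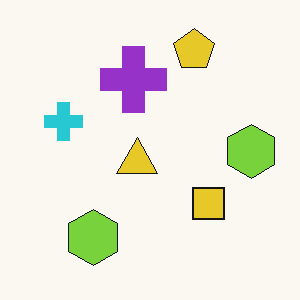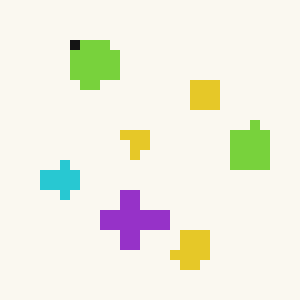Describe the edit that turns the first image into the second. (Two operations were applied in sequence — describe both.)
The transformation is: heavily pixelated into large blocks, then flipped vertically (top ↔ bottom).

Shapes are reduced to large square blocks; fine edges and outlines are lost — a downscale-then-upscale (mosaic) effect. The yellow pentagon is in the top of the first image and the bottom of the second — shapes on opposite sides of the horizontal midline have swapped in a mirror flip.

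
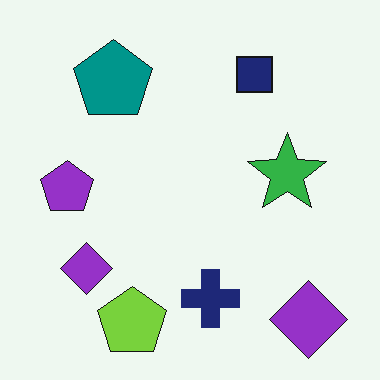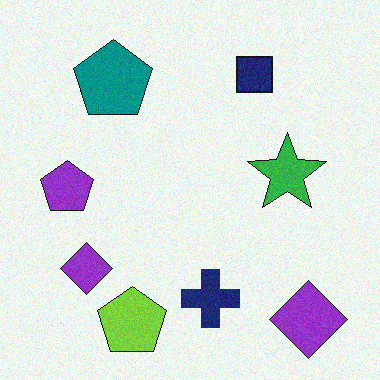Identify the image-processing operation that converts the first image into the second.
This is the original image degraded with light additive noise.

Random speckle covers the whole image, including the flat background.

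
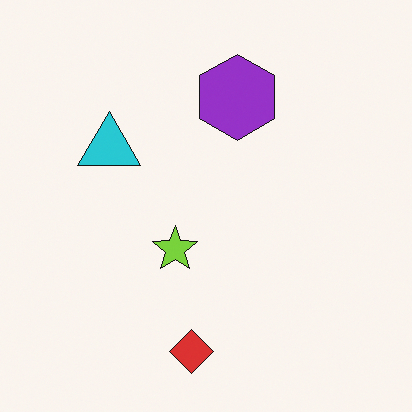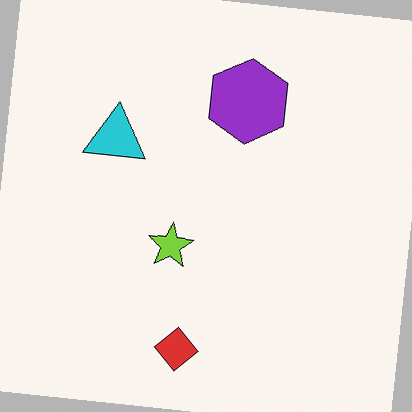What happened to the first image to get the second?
This is the original image rotated clockwise by a small amount.

Every shape is tilted by the same angle and the image corners show triangular fill wedges — a whole-image rotation by a non-right angle.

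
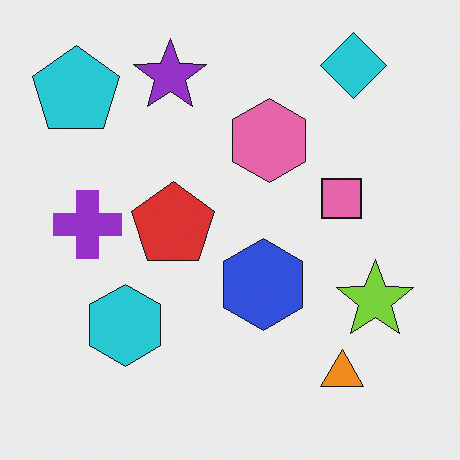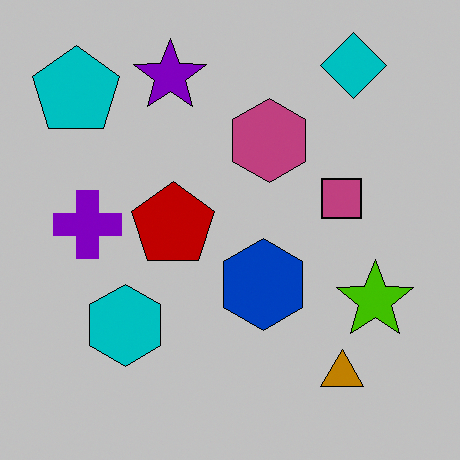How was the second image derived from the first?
The second image is the first heavily posterized to just a handful of flat colors.

Each flat color has snapped to a coarser quantized level — most visibly, the near-white background has dropped to a flat grey.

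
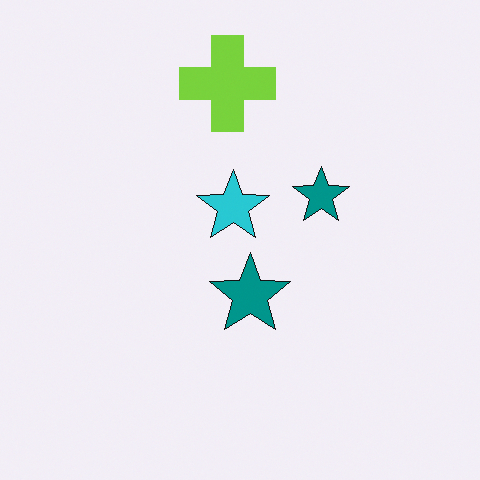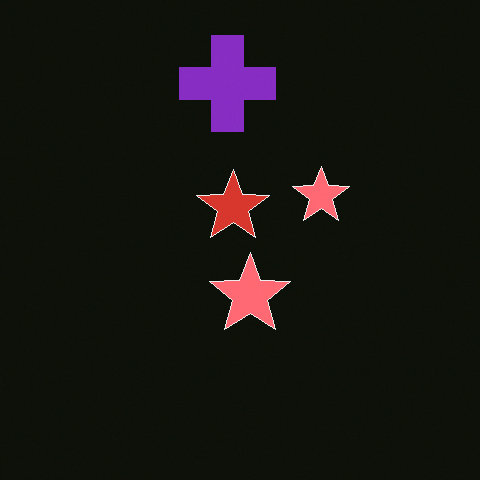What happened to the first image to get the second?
It was color-inverted (negative).

The light background has become dark and every shape's color is its complement — a photographic negative.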